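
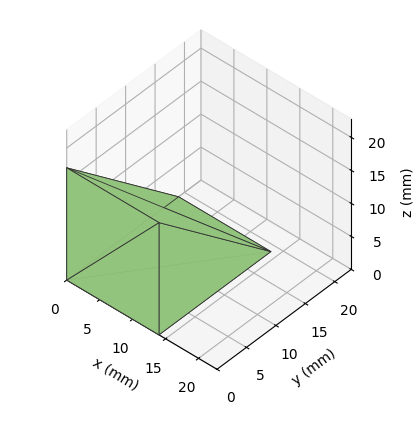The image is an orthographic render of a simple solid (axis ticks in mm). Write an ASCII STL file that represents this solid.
Reading the render: the shape is a wedge (ramp): 14 × 19 mm base, rising to 17 mm along the y=0 edge and sloping linearly to z=0 at y=19 (dimensions read to the nearest mm from the axis ticks). For the STL, each face is triangulated and given an outward normal.

solid part
  facet normal 0.0000 0.0000 -1.0000
    outer loop
      vertex 14.00 19.00 0.00
      vertex 14.00 0.00 0.00
      vertex 0.00 0.00 0.00
    endloop
  endfacet
  facet normal 0.0000 0.0000 -1.0000
    outer loop
      vertex 0.00 19.00 0.00
      vertex 14.00 19.00 0.00
      vertex 0.00 0.00 0.00
    endloop
  endfacet
  facet normal 0.0000 -1.0000 0.0000
    outer loop
      vertex 0.00 0.00 0.00
      vertex 14.00 0.00 0.00
      vertex 14.00 0.00 17.00
    endloop
  endfacet
  facet normal 0.0000 -1.0000 0.0000
    outer loop
      vertex 0.00 0.00 0.00
      vertex 14.00 0.00 17.00
      vertex 0.00 0.00 17.00
    endloop
  endfacet
  facet normal 0.0000 0.6668 0.7452
    outer loop
      vertex 0.00 0.00 17.00
      vertex 14.00 0.00 17.00
      vertex 14.00 19.00 0.00
    endloop
  endfacet
  facet normal 0.0000 0.6668 0.7452
    outer loop
      vertex 0.00 0.00 17.00
      vertex 14.00 19.00 0.00
      vertex 0.00 19.00 0.00
    endloop
  endfacet
  facet normal -1.0000 0.0000 0.0000
    outer loop
      vertex 0.00 0.00 17.00
      vertex 0.00 19.00 0.00
      vertex 0.00 0.00 0.00
    endloop
  endfacet
  facet normal 1.0000 0.0000 0.0000
    outer loop
      vertex 14.00 0.00 0.00
      vertex 14.00 19.00 0.00
      vertex 14.00 0.00 17.00
    endloop
  endfacet
endsolid part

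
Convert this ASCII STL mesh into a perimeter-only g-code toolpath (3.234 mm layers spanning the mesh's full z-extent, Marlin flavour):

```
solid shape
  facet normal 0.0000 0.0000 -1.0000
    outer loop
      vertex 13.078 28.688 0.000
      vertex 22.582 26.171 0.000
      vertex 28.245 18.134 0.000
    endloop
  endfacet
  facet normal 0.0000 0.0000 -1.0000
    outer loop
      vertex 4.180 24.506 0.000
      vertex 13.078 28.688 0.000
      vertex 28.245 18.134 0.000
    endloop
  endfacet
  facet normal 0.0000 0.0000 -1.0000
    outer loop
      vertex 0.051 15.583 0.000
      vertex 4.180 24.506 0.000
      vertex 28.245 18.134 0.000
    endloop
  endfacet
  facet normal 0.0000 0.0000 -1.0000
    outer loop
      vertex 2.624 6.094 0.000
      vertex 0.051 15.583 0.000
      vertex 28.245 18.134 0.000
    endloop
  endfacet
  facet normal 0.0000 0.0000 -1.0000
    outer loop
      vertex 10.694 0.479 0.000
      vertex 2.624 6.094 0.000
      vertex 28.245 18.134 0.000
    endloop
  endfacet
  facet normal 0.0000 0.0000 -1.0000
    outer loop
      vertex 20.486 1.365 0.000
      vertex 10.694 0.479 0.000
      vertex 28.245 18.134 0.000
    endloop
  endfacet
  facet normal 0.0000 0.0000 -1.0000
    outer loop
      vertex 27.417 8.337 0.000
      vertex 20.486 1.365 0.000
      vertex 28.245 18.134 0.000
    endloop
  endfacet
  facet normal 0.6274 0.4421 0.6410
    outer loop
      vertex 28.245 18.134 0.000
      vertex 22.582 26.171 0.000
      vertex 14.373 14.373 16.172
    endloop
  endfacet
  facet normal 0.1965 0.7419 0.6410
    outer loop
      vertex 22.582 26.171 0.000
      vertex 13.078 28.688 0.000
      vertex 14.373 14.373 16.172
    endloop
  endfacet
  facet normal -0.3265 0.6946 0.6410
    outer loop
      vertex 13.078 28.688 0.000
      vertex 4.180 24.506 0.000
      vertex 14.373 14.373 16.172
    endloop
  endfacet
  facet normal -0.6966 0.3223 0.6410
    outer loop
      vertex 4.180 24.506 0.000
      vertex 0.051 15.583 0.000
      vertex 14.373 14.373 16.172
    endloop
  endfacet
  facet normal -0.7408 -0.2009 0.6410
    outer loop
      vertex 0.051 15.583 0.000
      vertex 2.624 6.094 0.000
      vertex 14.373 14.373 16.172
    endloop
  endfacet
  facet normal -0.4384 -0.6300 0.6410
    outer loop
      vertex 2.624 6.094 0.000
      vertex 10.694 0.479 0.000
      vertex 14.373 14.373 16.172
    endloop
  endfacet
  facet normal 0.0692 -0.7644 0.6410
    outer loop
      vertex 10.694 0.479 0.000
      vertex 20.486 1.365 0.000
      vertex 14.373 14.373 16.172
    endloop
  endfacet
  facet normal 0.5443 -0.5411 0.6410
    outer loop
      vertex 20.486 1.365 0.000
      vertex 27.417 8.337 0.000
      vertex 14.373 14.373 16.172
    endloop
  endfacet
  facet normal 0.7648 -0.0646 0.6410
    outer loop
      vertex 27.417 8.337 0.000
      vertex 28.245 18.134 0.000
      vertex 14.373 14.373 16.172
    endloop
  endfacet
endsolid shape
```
; perimeter-only toolpath
G21 ; units = mm
G90 ; absolute positioning
G28 ; home
; layer 1
G0 Z3.234
G0 X25.471 Y17.382
G1 X20.940 Y23.811
G1 X13.337 Y25.825
G1 X6.219 Y22.479
G1 X2.915 Y15.341
G1 X4.974 Y7.750
G1 X11.430 Y3.258
G1 X19.263 Y3.967
G1 X24.808 Y9.544
G1 X25.471 Y17.382
; layer 2
G0 Z6.469
G0 X22.696 Y16.630
G1 X19.298 Y21.452
G1 X13.596 Y22.962
G1 X8.257 Y20.453
G1 X5.780 Y15.099
G1 X7.324 Y9.406
G1 X12.166 Y6.037
G1 X18.041 Y6.568
G1 X22.199 Y10.751
G1 X22.696 Y16.630
; layer 3
G0 Z9.703
G0 X19.922 Y15.877
G1 X17.657 Y19.092
G1 X13.855 Y20.099
G1 X10.296 Y18.426
G1 X8.644 Y14.857
G1 X9.673 Y11.061
G1 X12.901 Y8.815
G1 X16.818 Y9.170
G1 X19.591 Y11.959
G1 X19.922 Y15.877
; layer 4
G0 Z12.938
G0 X17.147 Y15.125
G1 X16.015 Y16.733
G1 X14.114 Y17.236
G1 X12.334 Y16.400
G1 X11.509 Y14.615
G1 X12.023 Y12.717
G1 X13.637 Y11.594
G1 X15.596 Y11.771
G1 X16.982 Y13.166
G1 X17.147 Y15.125
M2 ; end

The solid is a regular 9-sided pyramid, base circumscribed radius ≈ 14.4 mm, apex at z ≈ 16.2 mm. Slicing at Δz = 3.234 mm — 5 equal slices spanning the solid's height, so layer i sits at z = i·h/5 — gives 4 non-empty perimeters. Each is a 9-segment closed polygon; G0 lifts to the layer z and rapids to the start vertex, then G1 traces the edges. The cross-section shrinks linearly with z (the slice at the apex is degenerate and omitted).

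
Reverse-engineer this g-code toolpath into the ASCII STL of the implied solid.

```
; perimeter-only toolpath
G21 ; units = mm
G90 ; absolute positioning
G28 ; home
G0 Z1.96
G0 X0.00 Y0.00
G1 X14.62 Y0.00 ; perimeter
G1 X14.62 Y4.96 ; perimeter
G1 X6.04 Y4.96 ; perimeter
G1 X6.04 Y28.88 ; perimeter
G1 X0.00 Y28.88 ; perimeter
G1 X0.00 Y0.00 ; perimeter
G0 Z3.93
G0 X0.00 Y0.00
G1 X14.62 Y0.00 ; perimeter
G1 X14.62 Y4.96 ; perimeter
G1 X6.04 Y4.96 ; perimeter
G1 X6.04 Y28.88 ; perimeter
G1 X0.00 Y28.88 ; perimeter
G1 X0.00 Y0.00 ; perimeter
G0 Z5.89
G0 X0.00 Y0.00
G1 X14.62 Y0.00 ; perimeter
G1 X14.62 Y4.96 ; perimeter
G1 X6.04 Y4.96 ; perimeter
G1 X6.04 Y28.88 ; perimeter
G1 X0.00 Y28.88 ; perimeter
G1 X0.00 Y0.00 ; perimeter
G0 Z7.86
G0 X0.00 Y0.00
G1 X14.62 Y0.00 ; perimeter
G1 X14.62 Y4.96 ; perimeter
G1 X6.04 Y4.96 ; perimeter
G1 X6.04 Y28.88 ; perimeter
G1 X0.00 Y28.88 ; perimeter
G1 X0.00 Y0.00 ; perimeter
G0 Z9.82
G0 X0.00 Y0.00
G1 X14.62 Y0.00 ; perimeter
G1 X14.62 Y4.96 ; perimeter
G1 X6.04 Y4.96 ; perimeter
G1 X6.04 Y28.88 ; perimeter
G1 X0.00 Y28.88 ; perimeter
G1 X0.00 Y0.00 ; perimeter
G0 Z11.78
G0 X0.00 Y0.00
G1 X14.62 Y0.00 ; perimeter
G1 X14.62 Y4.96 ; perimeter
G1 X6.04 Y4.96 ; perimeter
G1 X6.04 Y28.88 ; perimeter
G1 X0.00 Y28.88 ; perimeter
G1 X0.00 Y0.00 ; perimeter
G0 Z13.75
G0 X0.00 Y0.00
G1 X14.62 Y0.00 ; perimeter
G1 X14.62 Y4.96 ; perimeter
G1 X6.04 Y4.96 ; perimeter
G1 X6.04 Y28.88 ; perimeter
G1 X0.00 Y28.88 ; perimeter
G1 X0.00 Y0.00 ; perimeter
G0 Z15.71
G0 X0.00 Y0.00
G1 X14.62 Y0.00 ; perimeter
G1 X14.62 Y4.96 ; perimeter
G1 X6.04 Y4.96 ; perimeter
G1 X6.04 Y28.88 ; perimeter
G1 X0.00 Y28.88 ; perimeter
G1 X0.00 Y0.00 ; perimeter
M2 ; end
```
solid part
  facet normal 0.0000 0.0000 -1.0000
    outer loop
      vertex 14.62 4.96 0.00
      vertex 14.62 0.00 0.00
      vertex 0.00 0.00 0.00
    endloop
  endfacet
  facet normal 0.0000 0.0000 -1.0000
    outer loop
      vertex 6.04 4.96 0.00
      vertex 14.62 4.96 0.00
      vertex 0.00 0.00 0.00
    endloop
  endfacet
  facet normal 0.0000 0.0000 -1.0000
    outer loop
      vertex 6.04 28.88 0.00
      vertex 6.04 4.96 0.00
      vertex 0.00 0.00 0.00
    endloop
  endfacet
  facet normal 0.0000 0.0000 -1.0000
    outer loop
      vertex 0.00 28.88 0.00
      vertex 6.04 28.88 0.00
      vertex 0.00 0.00 0.00
    endloop
  endfacet
  facet normal 0.0000 0.0000 1.0000
    outer loop
      vertex 0.00 0.00 15.71
      vertex 14.62 0.00 15.71
      vertex 14.62 4.96 15.71
    endloop
  endfacet
  facet normal 0.0000 0.0000 1.0000
    outer loop
      vertex 0.00 0.00 15.71
      vertex 14.62 4.96 15.71
      vertex 6.04 4.96 15.71
    endloop
  endfacet
  facet normal 0.0000 0.0000 1.0000
    outer loop
      vertex 0.00 0.00 15.71
      vertex 6.04 4.96 15.71
      vertex 6.04 28.88 15.71
    endloop
  endfacet
  facet normal 0.0000 0.0000 1.0000
    outer loop
      vertex 0.00 0.00 15.71
      vertex 6.04 28.88 15.71
      vertex 0.00 28.88 15.71
    endloop
  endfacet
  facet normal 0.0000 -1.0000 0.0000
    outer loop
      vertex 0.00 0.00 0.00
      vertex 14.62 0.00 0.00
      vertex 14.62 0.00 15.71
    endloop
  endfacet
  facet normal 0.0000 -1.0000 0.0000
    outer loop
      vertex 0.00 0.00 0.00
      vertex 14.62 0.00 15.71
      vertex 0.00 0.00 15.71
    endloop
  endfacet
  facet normal 1.0000 0.0000 0.0000
    outer loop
      vertex 14.62 0.00 0.00
      vertex 14.62 4.96 0.00
      vertex 14.62 4.96 15.71
    endloop
  endfacet
  facet normal 1.0000 0.0000 0.0000
    outer loop
      vertex 14.62 0.00 0.00
      vertex 14.62 4.96 15.71
      vertex 14.62 0.00 15.71
    endloop
  endfacet
  facet normal 0.0000 1.0000 0.0000
    outer loop
      vertex 14.62 4.96 0.00
      vertex 6.04 4.96 0.00
      vertex 6.04 4.96 15.71
    endloop
  endfacet
  facet normal 0.0000 1.0000 0.0000
    outer loop
      vertex 14.62 4.96 0.00
      vertex 6.04 4.96 15.71
      vertex 14.62 4.96 15.71
    endloop
  endfacet
  facet normal 1.0000 0.0000 0.0000
    outer loop
      vertex 6.04 4.96 0.00
      vertex 6.04 28.88 0.00
      vertex 6.04 28.88 15.71
    endloop
  endfacet
  facet normal 1.0000 0.0000 0.0000
    outer loop
      vertex 6.04 4.96 0.00
      vertex 6.04 28.88 15.71
      vertex 6.04 4.96 15.71
    endloop
  endfacet
  facet normal 0.0000 1.0000 0.0000
    outer loop
      vertex 6.04 28.88 0.00
      vertex 0.00 28.88 0.00
      vertex 0.00 28.88 15.71
    endloop
  endfacet
  facet normal 0.0000 1.0000 0.0000
    outer loop
      vertex 6.04 28.88 0.00
      vertex 0.00 28.88 15.71
      vertex 6.04 28.88 15.71
    endloop
  endfacet
  facet normal -1.0000 0.0000 0.0000
    outer loop
      vertex 0.00 28.88 0.00
      vertex 0.00 0.00 0.00
      vertex 0.00 0.00 15.71
    endloop
  endfacet
  facet normal -1.0000 0.0000 0.0000
    outer loop
      vertex 0.00 28.88 0.00
      vertex 0.00 0.00 15.71
      vertex 0.00 28.88 15.71
    endloop
  endfacet
endsolid part

The G0 Z moves step by Δz≈1.96 mm. Every layer's G1 loop is the same polygon, so the solid is a straight extrusion of it from z=0 to z≈15.7. Closing with flat bottom and top caps and triangulating gives 20 facets — an L-shaped prism: outer 14.6 × 28.9 mm, arm thicknesses ≈ 4.96 mm (horizontal) and 6.04 mm (vertical), extruded 15.7 mm in z.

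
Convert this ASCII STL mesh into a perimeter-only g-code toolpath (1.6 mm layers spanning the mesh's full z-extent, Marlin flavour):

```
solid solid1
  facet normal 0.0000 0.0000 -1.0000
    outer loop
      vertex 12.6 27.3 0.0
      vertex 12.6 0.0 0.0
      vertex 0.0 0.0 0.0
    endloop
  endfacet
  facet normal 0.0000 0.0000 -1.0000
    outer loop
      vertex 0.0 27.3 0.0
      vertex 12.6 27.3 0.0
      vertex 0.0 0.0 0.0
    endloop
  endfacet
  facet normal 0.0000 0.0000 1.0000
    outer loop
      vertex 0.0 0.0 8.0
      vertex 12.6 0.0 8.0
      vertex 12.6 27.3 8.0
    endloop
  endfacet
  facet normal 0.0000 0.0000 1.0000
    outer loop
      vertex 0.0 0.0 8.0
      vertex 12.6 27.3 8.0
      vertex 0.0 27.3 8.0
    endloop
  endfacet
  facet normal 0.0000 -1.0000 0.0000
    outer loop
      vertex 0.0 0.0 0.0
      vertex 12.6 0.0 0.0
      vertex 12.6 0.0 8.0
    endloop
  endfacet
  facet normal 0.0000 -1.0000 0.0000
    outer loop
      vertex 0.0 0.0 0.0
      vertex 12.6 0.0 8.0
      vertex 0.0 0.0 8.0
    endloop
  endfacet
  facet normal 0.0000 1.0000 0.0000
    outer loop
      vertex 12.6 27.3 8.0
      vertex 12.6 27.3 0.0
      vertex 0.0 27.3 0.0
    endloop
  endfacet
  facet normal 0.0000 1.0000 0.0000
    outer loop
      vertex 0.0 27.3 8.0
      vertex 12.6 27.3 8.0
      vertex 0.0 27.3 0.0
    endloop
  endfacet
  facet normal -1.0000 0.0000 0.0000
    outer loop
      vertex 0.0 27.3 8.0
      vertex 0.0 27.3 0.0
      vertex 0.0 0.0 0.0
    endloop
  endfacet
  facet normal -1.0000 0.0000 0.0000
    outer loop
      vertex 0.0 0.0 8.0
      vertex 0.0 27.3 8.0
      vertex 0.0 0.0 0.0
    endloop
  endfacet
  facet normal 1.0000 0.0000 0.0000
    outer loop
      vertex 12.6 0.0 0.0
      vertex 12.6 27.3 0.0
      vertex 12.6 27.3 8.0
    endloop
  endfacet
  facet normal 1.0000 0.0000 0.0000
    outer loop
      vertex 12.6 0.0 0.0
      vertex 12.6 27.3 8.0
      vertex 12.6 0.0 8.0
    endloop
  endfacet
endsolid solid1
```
; perimeter-only toolpath
G21 ; units = mm
G90 ; absolute positioning
G28 ; home
; layer 1
G0 Z1.6
G0 X0.0 Y0.0
G1 X12.6 Y0.0
G1 X12.6 Y27.3
G1 X0.0 Y27.3
G1 X0.0 Y0.0
; layer 2
G0 Z3.2
G0 X0.0 Y0.0
G1 X12.6 Y0.0
G1 X12.6 Y27.3
G1 X0.0 Y27.3
G1 X0.0 Y0.0
; layer 3
G0 Z4.8
G0 X0.0 Y0.0
G1 X12.6 Y0.0
G1 X12.6 Y27.3
G1 X0.0 Y27.3
G1 X0.0 Y0.0
; layer 4
G0 Z6.4
G0 X0.0 Y0.0
G1 X12.6 Y0.0
G1 X12.6 Y27.3
G1 X0.0 Y27.3
G1 X0.0 Y0.0
; layer 5
G0 Z8.0
G0 X0.0 Y0.0
G1 X12.6 Y0.0
G1 X12.6 Y27.3
G1 X0.0 Y27.3
G1 X0.0 Y0.0
M2 ; end

The solid is a rectangular box, roughly 12.6 × 27.3 mm footprint and 8 mm tall. Slicing at Δz = 1.6 mm — 5 equal slices spanning the solid's height, so layer i sits at z = i·h/5 — gives 5 non-empty perimeters. Each is a 4-segment closed polygon; G0 lifts to the layer z and rapids to the start vertex, then G1 traces the edges.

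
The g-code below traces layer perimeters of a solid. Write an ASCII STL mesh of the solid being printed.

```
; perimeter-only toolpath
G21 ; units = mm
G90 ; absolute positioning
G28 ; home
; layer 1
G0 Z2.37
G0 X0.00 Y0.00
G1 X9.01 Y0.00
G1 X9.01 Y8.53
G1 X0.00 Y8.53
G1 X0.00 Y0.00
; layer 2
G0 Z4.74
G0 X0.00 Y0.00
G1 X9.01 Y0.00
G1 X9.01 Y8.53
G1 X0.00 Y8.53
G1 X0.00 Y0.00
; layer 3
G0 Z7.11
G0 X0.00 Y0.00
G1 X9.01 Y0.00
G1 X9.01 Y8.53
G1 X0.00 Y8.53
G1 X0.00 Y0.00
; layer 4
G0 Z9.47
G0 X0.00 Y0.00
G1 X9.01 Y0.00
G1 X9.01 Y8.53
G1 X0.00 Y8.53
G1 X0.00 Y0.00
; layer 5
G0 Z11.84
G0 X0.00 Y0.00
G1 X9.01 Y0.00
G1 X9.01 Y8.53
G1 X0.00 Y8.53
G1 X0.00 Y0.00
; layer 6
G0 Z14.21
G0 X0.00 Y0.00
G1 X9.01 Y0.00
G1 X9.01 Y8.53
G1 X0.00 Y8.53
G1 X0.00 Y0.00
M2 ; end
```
solid part
  facet normal 0.0000 0.0000 -1.0000
    outer loop
      vertex 9.01 8.53 0.00
      vertex 9.01 0.00 0.00
      vertex 0.00 0.00 0.00
    endloop
  endfacet
  facet normal 0.0000 0.0000 -1.0000
    outer loop
      vertex 0.00 8.53 0.00
      vertex 9.01 8.53 0.00
      vertex 0.00 0.00 0.00
    endloop
  endfacet
  facet normal 0.0000 0.0000 1.0000
    outer loop
      vertex 0.00 0.00 14.21
      vertex 9.01 0.00 14.21
      vertex 9.01 8.53 14.21
    endloop
  endfacet
  facet normal 0.0000 0.0000 1.0000
    outer loop
      vertex 0.00 0.00 14.21
      vertex 9.01 8.53 14.21
      vertex 0.00 8.53 14.21
    endloop
  endfacet
  facet normal 0.0000 -1.0000 0.0000
    outer loop
      vertex 0.00 0.00 0.00
      vertex 9.01 0.00 0.00
      vertex 9.01 0.00 14.21
    endloop
  endfacet
  facet normal 0.0000 -1.0000 0.0000
    outer loop
      vertex 0.00 0.00 0.00
      vertex 9.01 0.00 14.21
      vertex 0.00 0.00 14.21
    endloop
  endfacet
  facet normal 0.0000 1.0000 0.0000
    outer loop
      vertex 9.01 8.53 14.21
      vertex 9.01 8.53 0.00
      vertex 0.00 8.53 0.00
    endloop
  endfacet
  facet normal 0.0000 1.0000 0.0000
    outer loop
      vertex 0.00 8.53 14.21
      vertex 9.01 8.53 14.21
      vertex 0.00 8.53 0.00
    endloop
  endfacet
  facet normal -1.0000 0.0000 0.0000
    outer loop
      vertex 0.00 8.53 14.21
      vertex 0.00 8.53 0.00
      vertex 0.00 0.00 0.00
    endloop
  endfacet
  facet normal -1.0000 0.0000 0.0000
    outer loop
      vertex 0.00 0.00 14.21
      vertex 0.00 8.53 14.21
      vertex 0.00 0.00 0.00
    endloop
  endfacet
  facet normal 1.0000 0.0000 0.0000
    outer loop
      vertex 9.01 0.00 0.00
      vertex 9.01 8.53 0.00
      vertex 9.01 8.53 14.21
    endloop
  endfacet
  facet normal 1.0000 0.0000 0.0000
    outer loop
      vertex 9.01 0.00 0.00
      vertex 9.01 8.53 14.21
      vertex 9.01 0.00 14.21
    endloop
  endfacet
endsolid part

The G0 Z moves step by Δz≈2.37 mm. Every layer's G1 loop is the same polygon, so the solid is a straight extrusion of it from z=0 to z≈14.2. Closing with flat bottom and top caps and triangulating gives 12 facets — a rectangular box, roughly 9.01 × 8.53 mm footprint and 14.2 mm tall.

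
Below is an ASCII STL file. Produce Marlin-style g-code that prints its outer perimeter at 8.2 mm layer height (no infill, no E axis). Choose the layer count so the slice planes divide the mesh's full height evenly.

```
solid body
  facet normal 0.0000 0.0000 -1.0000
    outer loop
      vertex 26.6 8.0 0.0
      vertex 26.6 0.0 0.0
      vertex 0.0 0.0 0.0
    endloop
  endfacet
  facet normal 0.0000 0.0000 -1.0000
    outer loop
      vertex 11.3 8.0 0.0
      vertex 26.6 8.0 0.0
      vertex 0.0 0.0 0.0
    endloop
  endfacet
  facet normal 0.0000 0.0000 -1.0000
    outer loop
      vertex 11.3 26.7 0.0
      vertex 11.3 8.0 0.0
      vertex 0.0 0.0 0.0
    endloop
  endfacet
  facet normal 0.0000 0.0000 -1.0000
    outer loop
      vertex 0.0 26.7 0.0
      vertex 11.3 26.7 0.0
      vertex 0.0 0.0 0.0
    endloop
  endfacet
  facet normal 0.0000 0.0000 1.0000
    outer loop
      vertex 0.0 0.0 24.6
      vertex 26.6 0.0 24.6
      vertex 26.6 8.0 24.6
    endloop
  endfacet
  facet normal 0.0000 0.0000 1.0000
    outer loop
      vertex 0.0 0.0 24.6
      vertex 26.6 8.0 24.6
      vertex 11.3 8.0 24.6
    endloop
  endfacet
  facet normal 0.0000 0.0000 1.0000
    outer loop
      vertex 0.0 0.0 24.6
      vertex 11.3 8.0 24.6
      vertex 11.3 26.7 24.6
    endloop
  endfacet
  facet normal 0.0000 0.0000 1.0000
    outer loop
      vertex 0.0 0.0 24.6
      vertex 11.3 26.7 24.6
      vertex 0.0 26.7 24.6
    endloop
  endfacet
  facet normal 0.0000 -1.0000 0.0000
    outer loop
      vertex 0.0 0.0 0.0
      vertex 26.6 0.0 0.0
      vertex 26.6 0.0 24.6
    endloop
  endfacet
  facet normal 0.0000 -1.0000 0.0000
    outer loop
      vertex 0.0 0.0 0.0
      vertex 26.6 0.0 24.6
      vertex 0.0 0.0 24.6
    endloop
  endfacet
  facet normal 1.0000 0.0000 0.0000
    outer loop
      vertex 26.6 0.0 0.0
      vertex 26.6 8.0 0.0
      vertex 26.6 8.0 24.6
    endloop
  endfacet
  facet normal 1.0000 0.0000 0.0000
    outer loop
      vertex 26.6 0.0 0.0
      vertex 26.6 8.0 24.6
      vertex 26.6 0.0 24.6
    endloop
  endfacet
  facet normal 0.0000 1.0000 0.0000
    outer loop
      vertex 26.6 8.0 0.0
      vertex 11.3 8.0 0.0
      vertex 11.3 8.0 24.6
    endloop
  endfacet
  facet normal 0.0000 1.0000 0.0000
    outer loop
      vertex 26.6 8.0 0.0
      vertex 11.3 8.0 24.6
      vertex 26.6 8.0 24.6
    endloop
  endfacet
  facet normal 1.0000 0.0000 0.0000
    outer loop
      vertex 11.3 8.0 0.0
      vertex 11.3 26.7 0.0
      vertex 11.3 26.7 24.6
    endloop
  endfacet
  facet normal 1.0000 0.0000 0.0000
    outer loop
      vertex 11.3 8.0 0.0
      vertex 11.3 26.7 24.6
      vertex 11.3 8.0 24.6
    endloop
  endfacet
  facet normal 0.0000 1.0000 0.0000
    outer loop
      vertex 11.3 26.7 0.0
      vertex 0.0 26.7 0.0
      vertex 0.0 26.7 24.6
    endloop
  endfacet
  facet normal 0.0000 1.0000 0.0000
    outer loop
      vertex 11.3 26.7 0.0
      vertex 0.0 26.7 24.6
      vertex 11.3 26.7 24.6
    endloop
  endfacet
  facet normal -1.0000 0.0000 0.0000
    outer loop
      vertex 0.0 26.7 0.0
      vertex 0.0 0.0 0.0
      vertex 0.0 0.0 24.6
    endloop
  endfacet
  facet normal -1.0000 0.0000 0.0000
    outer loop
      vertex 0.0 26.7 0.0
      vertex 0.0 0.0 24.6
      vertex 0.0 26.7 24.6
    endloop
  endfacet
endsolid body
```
; perimeter-only toolpath
G21 ; units = mm
G90 ; absolute positioning
G28 ; home
; layer 1
G0 Z8.2
G0 X0.0 Y0.0
G1 X26.6 Y0.0
G1 X26.6 Y8.0
G1 X11.3 Y8.0
G1 X11.3 Y26.7
G1 X0.0 Y26.7
G1 X0.0 Y0.0
; layer 2
G0 Z16.4
G0 X0.0 Y0.0
G1 X26.6 Y0.0
G1 X26.6 Y8.0
G1 X11.3 Y8.0
G1 X11.3 Y26.7
G1 X0.0 Y26.7
G1 X0.0 Y0.0
; layer 3
G0 Z24.6
G0 X0.0 Y0.0
G1 X26.6 Y0.0
G1 X26.6 Y8.0
G1 X11.3 Y8.0
G1 X11.3 Y26.7
G1 X0.0 Y26.7
G1 X0.0 Y0.0
M2 ; end

The solid is an L-shaped prism: outer 26.6 × 26.7 mm, arm thicknesses ≈ 8 mm (horizontal) and 11.3 mm (vertical), extruded 24.6 mm in z. Slicing at Δz = 8.2 mm — 3 equal slices spanning the solid's height, so layer i sits at z = i·h/3 — gives 3 non-empty perimeters. Each is a 6-segment closed polygon; G0 lifts to the layer z and rapids to the start vertex, then G1 traces the edges.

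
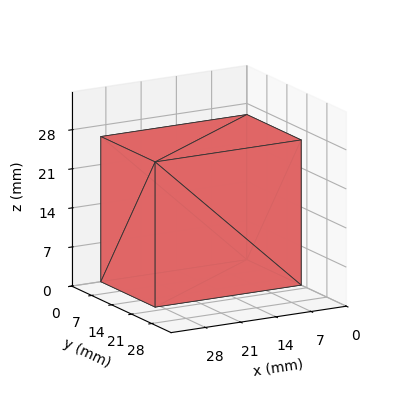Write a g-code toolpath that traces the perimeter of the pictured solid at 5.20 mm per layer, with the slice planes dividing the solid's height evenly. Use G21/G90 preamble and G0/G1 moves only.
Reading the render: the shape is a rectangular box, roughly 29 × 19 mm footprint and 26 mm tall (dimensions read to the nearest mm from the axis ticks). For the g-code, the solid's height is divided into equal slices at the stated Δz and each level perimeter traced with G1 moves after a G0 lift.

; perimeter-only toolpath
G21 ; units = mm
G90 ; absolute positioning
G28 ; home
; layer 1
G0 Z5.20
G0 X0.00 Y0.00
G1 X29.00 Y0.00
G1 X29.00 Y19.00
G1 X0.00 Y19.00
G1 X0.00 Y0.00
; layer 2
G0 Z10.40
G0 X0.00 Y0.00
G1 X29.00 Y0.00
G1 X29.00 Y19.00
G1 X0.00 Y19.00
G1 X0.00 Y0.00
; layer 3
G0 Z15.60
G0 X0.00 Y0.00
G1 X29.00 Y0.00
G1 X29.00 Y19.00
G1 X0.00 Y19.00
G1 X0.00 Y0.00
; layer 4
G0 Z20.80
G0 X0.00 Y0.00
G1 X29.00 Y0.00
G1 X29.00 Y19.00
G1 X0.00 Y19.00
G1 X0.00 Y0.00
; layer 5
G0 Z26.00
G0 X0.00 Y0.00
G1 X29.00 Y0.00
G1 X29.00 Y19.00
G1 X0.00 Y19.00
G1 X0.00 Y0.00
M2 ; end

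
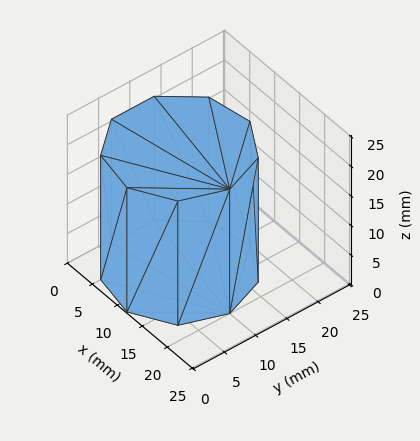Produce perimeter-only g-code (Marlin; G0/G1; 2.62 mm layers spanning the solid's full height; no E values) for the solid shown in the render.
Reading the render: the shape is a regular 9-sided prism (a cylinder approximated with 9 flat sides), circumscribed radius ≈ 10 mm, height ≈ 21 mm (dimensions read to the nearest mm from the axis ticks). For the g-code, the solid's height is divided into equal slices at the stated Δz and each level perimeter traced with G1 moves after a G0 lift.

; perimeter-only toolpath
G21 ; units = mm
G90 ; absolute positioning
G28 ; home
; layer 1
G0 Z2.62
G0 X20.00 Y10.00
G1 X17.66 Y16.43
G1 X11.74 Y19.85
G1 X5.00 Y18.66
G1 X0.60 Y13.42
G1 X0.60 Y6.58
G1 X5.00 Y1.34
G1 X11.74 Y0.15
G1 X17.66 Y3.57
G1 X20.00 Y10.00
; layer 2
G0 Z5.25
G0 X20.00 Y10.00
G1 X17.66 Y16.43
G1 X11.74 Y19.85
G1 X5.00 Y18.66
G1 X0.60 Y13.42
G1 X0.60 Y6.58
G1 X5.00 Y1.34
G1 X11.74 Y0.15
G1 X17.66 Y3.57
G1 X20.00 Y10.00
; layer 3
G0 Z7.88
G0 X20.00 Y10.00
G1 X17.66 Y16.43
G1 X11.74 Y19.85
G1 X5.00 Y18.66
G1 X0.60 Y13.42
G1 X0.60 Y6.58
G1 X5.00 Y1.34
G1 X11.74 Y0.15
G1 X17.66 Y3.57
G1 X20.00 Y10.00
; layer 4
G0 Z10.50
G0 X20.00 Y10.00
G1 X17.66 Y16.43
G1 X11.74 Y19.85
G1 X5.00 Y18.66
G1 X0.60 Y13.42
G1 X0.60 Y6.58
G1 X5.00 Y1.34
G1 X11.74 Y0.15
G1 X17.66 Y3.57
G1 X20.00 Y10.00
; layer 5
G0 Z13.12
G0 X20.00 Y10.00
G1 X17.66 Y16.43
G1 X11.74 Y19.85
G1 X5.00 Y18.66
G1 X0.60 Y13.42
G1 X0.60 Y6.58
G1 X5.00 Y1.34
G1 X11.74 Y0.15
G1 X17.66 Y3.57
G1 X20.00 Y10.00
; layer 6
G0 Z15.75
G0 X20.00 Y10.00
G1 X17.66 Y16.43
G1 X11.74 Y19.85
G1 X5.00 Y18.66
G1 X0.60 Y13.42
G1 X0.60 Y6.58
G1 X5.00 Y1.34
G1 X11.74 Y0.15
G1 X17.66 Y3.57
G1 X20.00 Y10.00
; layer 7
G0 Z18.38
G0 X20.00 Y10.00
G1 X17.66 Y16.43
G1 X11.74 Y19.85
G1 X5.00 Y18.66
G1 X0.60 Y13.42
G1 X0.60 Y6.58
G1 X5.00 Y1.34
G1 X11.74 Y0.15
G1 X17.66 Y3.57
G1 X20.00 Y10.00
; layer 8
G0 Z21.00
G0 X20.00 Y10.00
G1 X17.66 Y16.43
G1 X11.74 Y19.85
G1 X5.00 Y18.66
G1 X0.60 Y13.42
G1 X0.60 Y6.58
G1 X5.00 Y1.34
G1 X11.74 Y0.15
G1 X17.66 Y3.57
G1 X20.00 Y10.00
M2 ; end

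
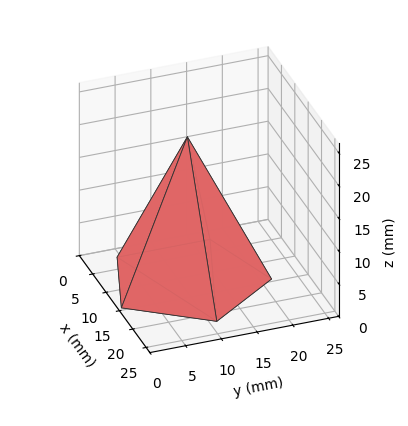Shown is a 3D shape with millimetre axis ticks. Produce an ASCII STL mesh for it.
Reading the render: the shape is a regular 5-sided pyramid, base circumscribed radius ≈ 11 mm, apex at z ≈ 22 mm (dimensions read to the nearest mm from the axis ticks). For the STL, each face is triangulated and given an outward normal.

solid part
  facet normal 0.0000 0.0000 -1.0000
    outer loop
      vertex 2.1 17.5 0.0
      vertex 14.4 21.5 0.0
      vertex 22.0 11.0 0.0
    endloop
  endfacet
  facet normal 0.0000 0.0000 -1.0000
    outer loop
      vertex 2.1 4.5 0.0
      vertex 2.1 17.5 0.0
      vertex 22.0 11.0 0.0
    endloop
  endfacet
  facet normal 0.0000 0.0000 -1.0000
    outer loop
      vertex 14.4 0.5 0.0
      vertex 2.1 4.5 0.0
      vertex 22.0 11.0 0.0
    endloop
  endfacet
  facet normal 0.7508 0.5435 0.3754
    outer loop
      vertex 22.0 11.0 0.0
      vertex 14.4 21.5 0.0
      vertex 11.0 11.0 22.0
    endloop
  endfacet
  facet normal -0.2865 0.8811 0.3762
    outer loop
      vertex 14.4 21.5 0.0
      vertex 2.1 17.5 0.0
      vertex 11.0 11.0 22.0
    endloop
  endfacet
  facet normal -0.9270 0.0000 0.3750
    outer loop
      vertex 2.1 17.5 0.0
      vertex 2.1 4.5 0.0
      vertex 11.0 11.0 22.0
    endloop
  endfacet
  facet normal -0.2865 -0.8811 0.3762
    outer loop
      vertex 2.1 4.5 0.0
      vertex 14.4 0.5 0.0
      vertex 11.0 11.0 22.0
    endloop
  endfacet
  facet normal 0.7508 -0.5435 0.3754
    outer loop
      vertex 14.4 0.5 0.0
      vertex 22.0 11.0 0.0
      vertex 11.0 11.0 22.0
    endloop
  endfacet
endsolid part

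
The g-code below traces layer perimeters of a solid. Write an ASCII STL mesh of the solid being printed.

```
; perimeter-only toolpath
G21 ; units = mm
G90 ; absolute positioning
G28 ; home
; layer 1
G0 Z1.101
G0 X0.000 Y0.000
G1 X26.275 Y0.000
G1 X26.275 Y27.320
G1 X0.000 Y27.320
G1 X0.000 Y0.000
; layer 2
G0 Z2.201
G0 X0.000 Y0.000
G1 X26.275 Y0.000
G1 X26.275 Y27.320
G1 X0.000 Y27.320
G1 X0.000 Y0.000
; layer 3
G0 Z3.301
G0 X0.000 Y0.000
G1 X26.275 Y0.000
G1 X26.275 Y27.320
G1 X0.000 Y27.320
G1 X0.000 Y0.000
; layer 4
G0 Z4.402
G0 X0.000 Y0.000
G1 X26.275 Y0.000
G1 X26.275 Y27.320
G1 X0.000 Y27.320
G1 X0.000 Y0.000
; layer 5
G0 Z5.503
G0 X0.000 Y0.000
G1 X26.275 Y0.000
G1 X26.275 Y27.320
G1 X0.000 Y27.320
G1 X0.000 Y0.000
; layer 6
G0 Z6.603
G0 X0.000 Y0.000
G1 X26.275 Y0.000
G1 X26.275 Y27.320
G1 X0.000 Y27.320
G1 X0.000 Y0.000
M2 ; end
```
solid part
  facet normal 0.0000 0.0000 -1.0000
    outer loop
      vertex 26.275 27.320 0.000
      vertex 26.275 0.000 0.000
      vertex 0.000 0.000 0.000
    endloop
  endfacet
  facet normal 0.0000 0.0000 -1.0000
    outer loop
      vertex 0.000 27.320 0.000
      vertex 26.275 27.320 0.000
      vertex 0.000 0.000 0.000
    endloop
  endfacet
  facet normal 0.0000 0.0000 1.0000
    outer loop
      vertex 0.000 0.000 6.603
      vertex 26.275 0.000 6.603
      vertex 26.275 27.320 6.603
    endloop
  endfacet
  facet normal 0.0000 0.0000 1.0000
    outer loop
      vertex 0.000 0.000 6.603
      vertex 26.275 27.320 6.603
      vertex 0.000 27.320 6.603
    endloop
  endfacet
  facet normal 0.0000 -1.0000 0.0000
    outer loop
      vertex 0.000 0.000 0.000
      vertex 26.275 0.000 0.000
      vertex 26.275 0.000 6.603
    endloop
  endfacet
  facet normal 0.0000 -1.0000 0.0000
    outer loop
      vertex 0.000 0.000 0.000
      vertex 26.275 0.000 6.603
      vertex 0.000 0.000 6.603
    endloop
  endfacet
  facet normal 0.0000 1.0000 0.0000
    outer loop
      vertex 26.275 27.320 6.603
      vertex 26.275 27.320 0.000
      vertex 0.000 27.320 0.000
    endloop
  endfacet
  facet normal 0.0000 1.0000 0.0000
    outer loop
      vertex 0.000 27.320 6.603
      vertex 26.275 27.320 6.603
      vertex 0.000 27.320 0.000
    endloop
  endfacet
  facet normal -1.0000 0.0000 0.0000
    outer loop
      vertex 0.000 27.320 6.603
      vertex 0.000 27.320 0.000
      vertex 0.000 0.000 0.000
    endloop
  endfacet
  facet normal -1.0000 0.0000 0.0000
    outer loop
      vertex 0.000 0.000 6.603
      vertex 0.000 27.320 6.603
      vertex 0.000 0.000 0.000
    endloop
  endfacet
  facet normal 1.0000 0.0000 0.0000
    outer loop
      vertex 26.275 0.000 0.000
      vertex 26.275 27.320 0.000
      vertex 26.275 27.320 6.603
    endloop
  endfacet
  facet normal 1.0000 0.0000 0.0000
    outer loop
      vertex 26.275 0.000 0.000
      vertex 26.275 27.320 6.603
      vertex 26.275 0.000 6.603
    endloop
  endfacet
endsolid part

The G0 Z moves step by Δz≈1.101 mm. Every layer's G1 loop is the same polygon, so the solid is a straight extrusion of it from z=0 to z≈6.6. Closing with flat bottom and top caps and triangulating gives 12 facets — a rectangular box, roughly 26.3 × 27.3 mm footprint and 6.6 mm tall.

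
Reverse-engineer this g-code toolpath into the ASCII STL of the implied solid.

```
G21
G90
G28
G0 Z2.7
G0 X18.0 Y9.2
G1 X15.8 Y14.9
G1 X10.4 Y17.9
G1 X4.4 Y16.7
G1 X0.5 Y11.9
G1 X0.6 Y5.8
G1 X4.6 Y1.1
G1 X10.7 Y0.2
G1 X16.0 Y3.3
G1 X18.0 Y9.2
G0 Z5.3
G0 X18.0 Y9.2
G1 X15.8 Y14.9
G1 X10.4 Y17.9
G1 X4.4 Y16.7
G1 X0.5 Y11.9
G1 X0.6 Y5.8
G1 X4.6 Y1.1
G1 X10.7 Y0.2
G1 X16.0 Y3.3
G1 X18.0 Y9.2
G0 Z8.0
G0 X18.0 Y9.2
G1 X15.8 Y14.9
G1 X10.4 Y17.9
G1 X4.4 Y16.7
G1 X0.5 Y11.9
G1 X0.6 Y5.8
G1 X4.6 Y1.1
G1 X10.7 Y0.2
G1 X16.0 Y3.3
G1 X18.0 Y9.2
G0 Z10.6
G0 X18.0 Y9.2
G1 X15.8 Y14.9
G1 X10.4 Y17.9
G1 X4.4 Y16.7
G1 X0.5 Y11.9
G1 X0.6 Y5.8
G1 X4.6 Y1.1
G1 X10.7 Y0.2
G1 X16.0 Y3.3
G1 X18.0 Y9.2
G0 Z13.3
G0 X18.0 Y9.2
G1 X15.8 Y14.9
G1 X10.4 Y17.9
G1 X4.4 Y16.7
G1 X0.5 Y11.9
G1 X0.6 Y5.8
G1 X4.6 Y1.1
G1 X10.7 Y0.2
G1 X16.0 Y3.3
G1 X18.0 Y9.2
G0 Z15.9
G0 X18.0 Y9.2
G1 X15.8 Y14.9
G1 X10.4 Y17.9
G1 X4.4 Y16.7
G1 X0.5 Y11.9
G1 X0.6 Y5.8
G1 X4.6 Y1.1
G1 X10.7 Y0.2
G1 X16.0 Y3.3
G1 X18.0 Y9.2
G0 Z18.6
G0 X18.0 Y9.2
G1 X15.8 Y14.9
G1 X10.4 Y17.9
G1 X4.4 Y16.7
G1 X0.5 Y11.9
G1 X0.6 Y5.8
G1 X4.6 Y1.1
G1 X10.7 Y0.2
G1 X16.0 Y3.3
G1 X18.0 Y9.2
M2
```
solid part
  facet normal 0.0000 0.0000 -1.0000
    outer loop
      vertex 10.4 17.9 0.0
      vertex 15.8 14.9 0.0
      vertex 18.0 9.2 0.0
    endloop
  endfacet
  facet normal 0.0000 0.0000 -1.0000
    outer loop
      vertex 4.4 16.7 0.0
      vertex 10.4 17.9 0.0
      vertex 18.0 9.2 0.0
    endloop
  endfacet
  facet normal 0.0000 0.0000 -1.0000
    outer loop
      vertex 0.5 11.9 0.0
      vertex 4.4 16.7 0.0
      vertex 18.0 9.2 0.0
    endloop
  endfacet
  facet normal 0.0000 0.0000 -1.0000
    outer loop
      vertex 0.6 5.8 0.0
      vertex 0.5 11.9 0.0
      vertex 18.0 9.2 0.0
    endloop
  endfacet
  facet normal 0.0000 0.0000 -1.0000
    outer loop
      vertex 4.6 1.1 0.0
      vertex 0.6 5.8 0.0
      vertex 18.0 9.2 0.0
    endloop
  endfacet
  facet normal 0.0000 0.0000 -1.0000
    outer loop
      vertex 10.7 0.2 0.0
      vertex 4.6 1.1 0.0
      vertex 18.0 9.2 0.0
    endloop
  endfacet
  facet normal 0.0000 0.0000 -1.0000
    outer loop
      vertex 16.0 3.3 0.0
      vertex 10.7 0.2 0.0
      vertex 18.0 9.2 0.0
    endloop
  endfacet
  facet normal 0.0000 0.0000 1.0000
    outer loop
      vertex 18.0 9.2 18.6
      vertex 15.8 14.9 18.6
      vertex 10.4 17.9 18.6
    endloop
  endfacet
  facet normal 0.0000 0.0000 1.0000
    outer loop
      vertex 18.0 9.2 18.6
      vertex 10.4 17.9 18.6
      vertex 4.4 16.7 18.6
    endloop
  endfacet
  facet normal 0.0000 0.0000 1.0000
    outer loop
      vertex 18.0 9.2 18.6
      vertex 4.4 16.7 18.6
      vertex 0.5 11.9 18.6
    endloop
  endfacet
  facet normal 0.0000 0.0000 1.0000
    outer loop
      vertex 18.0 9.2 18.6
      vertex 0.5 11.9 18.6
      vertex 0.6 5.8 18.6
    endloop
  endfacet
  facet normal 0.0000 0.0000 1.0000
    outer loop
      vertex 18.0 9.2 18.6
      vertex 0.6 5.8 18.6
      vertex 4.6 1.1 18.6
    endloop
  endfacet
  facet normal 0.0000 0.0000 1.0000
    outer loop
      vertex 18.0 9.2 18.6
      vertex 4.6 1.1 18.6
      vertex 10.7 0.2 18.6
    endloop
  endfacet
  facet normal 0.0000 0.0000 1.0000
    outer loop
      vertex 18.0 9.2 18.6
      vertex 10.7 0.2 18.6
      vertex 16.0 3.3 18.6
    endloop
  endfacet
  facet normal 0.9329 0.3601 0.0000
    outer loop
      vertex 18.0 9.2 0.0
      vertex 15.8 14.9 0.0
      vertex 15.8 14.9 18.6
    endloop
  endfacet
  facet normal 0.9329 0.3601 0.0000
    outer loop
      vertex 18.0 9.2 0.0
      vertex 15.8 14.9 18.6
      vertex 18.0 9.2 18.6
    endloop
  endfacet
  facet normal 0.4856 0.8742 0.0000
    outer loop
      vertex 15.8 14.9 0.0
      vertex 10.4 17.9 0.0
      vertex 10.4 17.9 18.6
    endloop
  endfacet
  facet normal 0.4856 0.8742 0.0000
    outer loop
      vertex 15.8 14.9 0.0
      vertex 10.4 17.9 18.6
      vertex 15.8 14.9 18.6
    endloop
  endfacet
  facet normal -0.1961 0.9806 0.0000
    outer loop
      vertex 10.4 17.9 0.0
      vertex 4.4 16.7 0.0
      vertex 4.4 16.7 18.6
    endloop
  endfacet
  facet normal -0.1961 0.9806 0.0000
    outer loop
      vertex 10.4 17.9 0.0
      vertex 4.4 16.7 18.6
      vertex 10.4 17.9 18.6
    endloop
  endfacet
  facet normal -0.7761 0.6306 0.0000
    outer loop
      vertex 4.4 16.7 0.0
      vertex 0.5 11.9 0.0
      vertex 0.5 11.9 18.6
    endloop
  endfacet
  facet normal -0.7761 0.6306 0.0000
    outer loop
      vertex 4.4 16.7 0.0
      vertex 0.5 11.9 18.6
      vertex 4.4 16.7 18.6
    endloop
  endfacet
  facet normal -0.9999 -0.0164 0.0000
    outer loop
      vertex 0.5 11.9 0.0
      vertex 0.6 5.8 0.0
      vertex 0.6 5.8 18.6
    endloop
  endfacet
  facet normal -0.9999 -0.0164 0.0000
    outer loop
      vertex 0.5 11.9 0.0
      vertex 0.6 5.8 18.6
      vertex 0.5 11.9 18.6
    endloop
  endfacet
  facet normal -0.7615 -0.6481 0.0000
    outer loop
      vertex 0.6 5.8 0.0
      vertex 4.6 1.1 0.0
      vertex 4.6 1.1 18.6
    endloop
  endfacet
  facet normal -0.7615 -0.6481 0.0000
    outer loop
      vertex 0.6 5.8 0.0
      vertex 4.6 1.1 18.6
      vertex 0.6 5.8 18.6
    endloop
  endfacet
  facet normal -0.1460 -0.9893 0.0000
    outer loop
      vertex 4.6 1.1 0.0
      vertex 10.7 0.2 0.0
      vertex 10.7 0.2 18.6
    endloop
  endfacet
  facet normal -0.1460 -0.9893 0.0000
    outer loop
      vertex 4.6 1.1 0.0
      vertex 10.7 0.2 18.6
      vertex 4.6 1.1 18.6
    endloop
  endfacet
  facet normal 0.5049 -0.8632 0.0000
    outer loop
      vertex 10.7 0.2 0.0
      vertex 16.0 3.3 0.0
      vertex 16.0 3.3 18.6
    endloop
  endfacet
  facet normal 0.5049 -0.8632 0.0000
    outer loop
      vertex 10.7 0.2 0.0
      vertex 16.0 3.3 18.6
      vertex 10.7 0.2 18.6
    endloop
  endfacet
  facet normal 0.9471 -0.3210 0.0000
    outer loop
      vertex 16.0 3.3 0.0
      vertex 18.0 9.2 0.0
      vertex 18.0 9.2 18.6
    endloop
  endfacet
  facet normal 0.9471 -0.3210 0.0000
    outer loop
      vertex 16.0 3.3 0.0
      vertex 18.0 9.2 18.6
      vertex 16.0 3.3 18.6
    endloop
  endfacet
endsolid part

The G0 Z moves step by Δz≈2.7 mm. Every layer's G1 loop is the same polygon, so the solid is a straight extrusion of it from z=0 to z≈18.6. Closing with flat bottom and top caps and triangulating gives 32 facets — a regular 9-sided prism (a cylinder approximated with 9 flat sides), circumscribed radius ≈ 9 mm, height ≈ 18.6 mm.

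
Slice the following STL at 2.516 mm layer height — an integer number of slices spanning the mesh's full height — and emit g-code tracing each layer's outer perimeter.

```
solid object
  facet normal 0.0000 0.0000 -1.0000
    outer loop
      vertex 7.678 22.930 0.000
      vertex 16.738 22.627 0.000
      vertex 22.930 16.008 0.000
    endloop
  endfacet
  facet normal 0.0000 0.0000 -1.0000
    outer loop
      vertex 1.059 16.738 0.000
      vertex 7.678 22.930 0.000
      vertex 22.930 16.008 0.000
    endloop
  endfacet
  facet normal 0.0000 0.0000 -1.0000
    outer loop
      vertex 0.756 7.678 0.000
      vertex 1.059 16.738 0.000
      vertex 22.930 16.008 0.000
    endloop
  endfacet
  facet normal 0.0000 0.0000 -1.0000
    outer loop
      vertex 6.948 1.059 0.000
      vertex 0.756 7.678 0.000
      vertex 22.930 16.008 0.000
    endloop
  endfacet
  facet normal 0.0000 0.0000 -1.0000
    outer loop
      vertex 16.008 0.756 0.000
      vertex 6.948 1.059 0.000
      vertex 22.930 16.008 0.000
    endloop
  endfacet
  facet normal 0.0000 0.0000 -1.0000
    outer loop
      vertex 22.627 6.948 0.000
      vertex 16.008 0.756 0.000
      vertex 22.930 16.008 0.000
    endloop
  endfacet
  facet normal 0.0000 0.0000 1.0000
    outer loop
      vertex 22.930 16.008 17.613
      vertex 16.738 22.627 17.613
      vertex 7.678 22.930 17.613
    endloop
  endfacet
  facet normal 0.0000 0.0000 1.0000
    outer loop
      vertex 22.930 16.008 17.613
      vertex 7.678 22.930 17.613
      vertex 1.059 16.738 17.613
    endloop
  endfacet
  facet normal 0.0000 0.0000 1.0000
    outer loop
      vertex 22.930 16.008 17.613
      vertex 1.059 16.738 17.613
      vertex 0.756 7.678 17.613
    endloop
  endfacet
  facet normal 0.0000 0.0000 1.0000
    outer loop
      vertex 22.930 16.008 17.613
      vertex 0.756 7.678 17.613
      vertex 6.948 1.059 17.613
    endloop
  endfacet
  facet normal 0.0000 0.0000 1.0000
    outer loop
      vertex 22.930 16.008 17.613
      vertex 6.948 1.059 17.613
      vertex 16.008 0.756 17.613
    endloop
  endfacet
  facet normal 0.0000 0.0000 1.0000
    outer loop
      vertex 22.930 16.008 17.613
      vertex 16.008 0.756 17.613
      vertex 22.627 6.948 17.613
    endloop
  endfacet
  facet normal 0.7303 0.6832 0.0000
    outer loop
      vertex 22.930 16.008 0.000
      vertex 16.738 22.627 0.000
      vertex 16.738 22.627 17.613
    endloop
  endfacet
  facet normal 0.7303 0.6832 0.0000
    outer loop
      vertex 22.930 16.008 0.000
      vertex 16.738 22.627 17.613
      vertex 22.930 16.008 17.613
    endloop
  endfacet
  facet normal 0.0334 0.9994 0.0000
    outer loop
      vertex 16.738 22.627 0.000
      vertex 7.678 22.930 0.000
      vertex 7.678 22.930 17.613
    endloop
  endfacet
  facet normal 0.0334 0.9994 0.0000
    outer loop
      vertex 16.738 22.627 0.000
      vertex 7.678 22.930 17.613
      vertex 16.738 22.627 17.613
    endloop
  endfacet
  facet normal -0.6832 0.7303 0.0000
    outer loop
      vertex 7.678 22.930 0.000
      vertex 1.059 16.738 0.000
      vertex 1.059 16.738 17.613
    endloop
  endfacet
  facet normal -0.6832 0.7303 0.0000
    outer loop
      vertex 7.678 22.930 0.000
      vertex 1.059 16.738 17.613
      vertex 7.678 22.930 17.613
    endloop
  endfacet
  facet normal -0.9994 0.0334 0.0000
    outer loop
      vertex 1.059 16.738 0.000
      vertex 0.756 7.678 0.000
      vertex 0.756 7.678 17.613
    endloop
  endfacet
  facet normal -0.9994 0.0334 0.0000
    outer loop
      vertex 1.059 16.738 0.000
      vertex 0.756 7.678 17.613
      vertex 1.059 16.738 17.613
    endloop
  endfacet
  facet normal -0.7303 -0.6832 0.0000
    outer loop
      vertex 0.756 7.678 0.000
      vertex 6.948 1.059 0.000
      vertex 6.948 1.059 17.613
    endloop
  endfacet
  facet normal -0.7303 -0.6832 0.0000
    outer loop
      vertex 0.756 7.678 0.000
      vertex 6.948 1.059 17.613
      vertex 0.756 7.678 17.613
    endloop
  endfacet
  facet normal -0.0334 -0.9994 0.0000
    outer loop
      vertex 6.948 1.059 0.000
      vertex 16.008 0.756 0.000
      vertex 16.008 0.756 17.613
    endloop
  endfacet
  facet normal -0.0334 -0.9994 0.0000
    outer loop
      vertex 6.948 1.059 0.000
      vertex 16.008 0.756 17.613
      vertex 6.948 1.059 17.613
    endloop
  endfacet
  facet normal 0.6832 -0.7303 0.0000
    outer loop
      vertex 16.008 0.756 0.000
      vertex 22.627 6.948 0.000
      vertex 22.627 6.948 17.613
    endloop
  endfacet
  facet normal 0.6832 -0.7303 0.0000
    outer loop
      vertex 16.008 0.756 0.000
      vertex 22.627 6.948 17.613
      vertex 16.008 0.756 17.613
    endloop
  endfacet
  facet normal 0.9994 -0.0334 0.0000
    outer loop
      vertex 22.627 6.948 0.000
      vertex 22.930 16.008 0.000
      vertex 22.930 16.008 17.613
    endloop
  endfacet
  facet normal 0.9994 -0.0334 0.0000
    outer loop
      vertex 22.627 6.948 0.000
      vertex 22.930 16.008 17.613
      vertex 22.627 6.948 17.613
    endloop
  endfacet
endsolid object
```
; perimeter-only toolpath
G21 ; units = mm
G90 ; absolute positioning
G28 ; home
; layer 1
G0 Z2.516
G0 X22.930 Y16.008
G1 X16.738 Y22.627
G1 X7.678 Y22.930
G1 X1.059 Y16.738
G1 X0.756 Y7.678
G1 X6.948 Y1.059
G1 X16.008 Y0.756
G1 X22.627 Y6.948
G1 X22.930 Y16.008
; layer 2
G0 Z5.032
G0 X22.930 Y16.008
G1 X16.738 Y22.627
G1 X7.678 Y22.930
G1 X1.059 Y16.738
G1 X0.756 Y7.678
G1 X6.948 Y1.059
G1 X16.008 Y0.756
G1 X22.627 Y6.948
G1 X22.930 Y16.008
; layer 3
G0 Z7.548
G0 X22.930 Y16.008
G1 X16.738 Y22.627
G1 X7.678 Y22.930
G1 X1.059 Y16.738
G1 X0.756 Y7.678
G1 X6.948 Y1.059
G1 X16.008 Y0.756
G1 X22.627 Y6.948
G1 X22.930 Y16.008
; layer 4
G0 Z10.065
G0 X22.930 Y16.008
G1 X16.738 Y22.627
G1 X7.678 Y22.930
G1 X1.059 Y16.738
G1 X0.756 Y7.678
G1 X6.948 Y1.059
G1 X16.008 Y0.756
G1 X22.627 Y6.948
G1 X22.930 Y16.008
; layer 5
G0 Z12.581
G0 X22.930 Y16.008
G1 X16.738 Y22.627
G1 X7.678 Y22.930
G1 X1.059 Y16.738
G1 X0.756 Y7.678
G1 X6.948 Y1.059
G1 X16.008 Y0.756
G1 X22.627 Y6.948
G1 X22.930 Y16.008
; layer 6
G0 Z15.097
G0 X22.930 Y16.008
G1 X16.738 Y22.627
G1 X7.678 Y22.930
G1 X1.059 Y16.738
G1 X0.756 Y7.678
G1 X6.948 Y1.059
G1 X16.008 Y0.756
G1 X22.627 Y6.948
G1 X22.930 Y16.008
; layer 7
G0 Z17.613
G0 X22.930 Y16.008
G1 X16.738 Y22.627
G1 X7.678 Y22.930
G1 X1.059 Y16.738
G1 X0.756 Y7.678
G1 X6.948 Y1.059
G1 X16.008 Y0.756
G1 X22.627 Y6.948
G1 X22.930 Y16.008
M2 ; end

The solid is a regular 8-sided prism (a cylinder approximated with 8 flat sides), circumscribed radius ≈ 11.8 mm, height ≈ 17.6 mm. Slicing at Δz = 2.516 mm — 7 equal slices spanning the solid's height, so layer i sits at z = i·h/7 — gives 7 non-empty perimeters. Each is a 8-segment closed polygon; G0 lifts to the layer z and rapids to the start vertex, then G1 traces the edges.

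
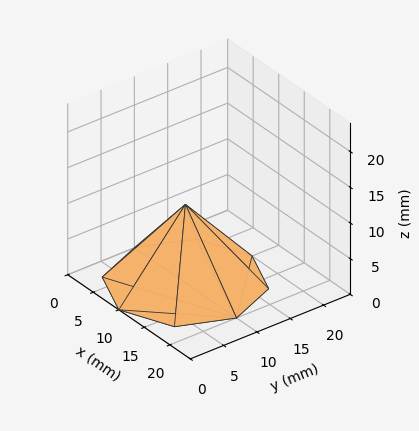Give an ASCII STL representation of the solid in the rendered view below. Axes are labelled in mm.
Reading the render: the shape is a regular 8-sided pyramid, base circumscribed radius ≈ 10 mm, apex at z ≈ 11 mm (dimensions read to the nearest mm from the axis ticks). For the STL, each face is triangulated and given an outward normal.

solid part
  facet normal 0.0000 0.0000 -1.0000
    outer loop
      vertex 10.000 20.000 0.000
      vertex 17.071 17.071 0.000
      vertex 20.000 10.000 0.000
    endloop
  endfacet
  facet normal 0.0000 0.0000 -1.0000
    outer loop
      vertex 2.929 17.071 0.000
      vertex 10.000 20.000 0.000
      vertex 20.000 10.000 0.000
    endloop
  endfacet
  facet normal 0.0000 0.0000 -1.0000
    outer loop
      vertex 0.000 10.000 0.000
      vertex 2.929 17.071 0.000
      vertex 20.000 10.000 0.000
    endloop
  endfacet
  facet normal 0.0000 0.0000 -1.0000
    outer loop
      vertex 2.929 2.929 0.000
      vertex 0.000 10.000 0.000
      vertex 20.000 10.000 0.000
    endloop
  endfacet
  facet normal 0.0000 0.0000 -1.0000
    outer loop
      vertex 10.000 0.000 0.000
      vertex 2.929 2.929 0.000
      vertex 20.000 10.000 0.000
    endloop
  endfacet
  facet normal 0.0000 0.0000 -1.0000
    outer loop
      vertex 17.071 2.929 0.000
      vertex 10.000 0.000 0.000
      vertex 20.000 10.000 0.000
    endloop
  endfacet
  facet normal 0.7075 0.2930 0.6431
    outer loop
      vertex 20.000 10.000 0.000
      vertex 17.071 17.071 0.000
      vertex 10.000 10.000 11.000
    endloop
  endfacet
  facet normal 0.2930 0.7075 0.6431
    outer loop
      vertex 17.071 17.071 0.000
      vertex 10.000 20.000 0.000
      vertex 10.000 10.000 11.000
    endloop
  endfacet
  facet normal -0.2930 0.7075 0.6431
    outer loop
      vertex 10.000 20.000 0.000
      vertex 2.929 17.071 0.000
      vertex 10.000 10.000 11.000
    endloop
  endfacet
  facet normal -0.7075 0.2930 0.6431
    outer loop
      vertex 2.929 17.071 0.000
      vertex 0.000 10.000 0.000
      vertex 10.000 10.000 11.000
    endloop
  endfacet
  facet normal -0.7075 -0.2930 0.6431
    outer loop
      vertex 0.000 10.000 0.000
      vertex 2.929 2.929 0.000
      vertex 10.000 10.000 11.000
    endloop
  endfacet
  facet normal -0.2930 -0.7075 0.6431
    outer loop
      vertex 2.929 2.929 0.000
      vertex 10.000 0.000 0.000
      vertex 10.000 10.000 11.000
    endloop
  endfacet
  facet normal 0.2930 -0.7075 0.6431
    outer loop
      vertex 10.000 0.000 0.000
      vertex 17.071 2.929 0.000
      vertex 10.000 10.000 11.000
    endloop
  endfacet
  facet normal 0.7075 -0.2930 0.6431
    outer loop
      vertex 17.071 2.929 0.000
      vertex 20.000 10.000 0.000
      vertex 10.000 10.000 11.000
    endloop
  endfacet
endsolid part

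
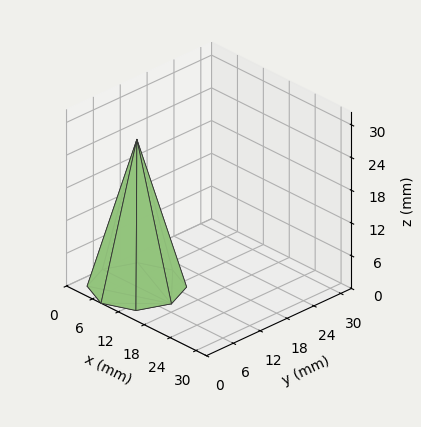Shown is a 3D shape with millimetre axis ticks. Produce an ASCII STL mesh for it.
Reading the render: the shape is a regular 8-sided pyramid, base circumscribed radius ≈ 8 mm, apex at z ≈ 27 mm (dimensions read to the nearest mm from the axis ticks). For the STL, each face is triangulated and given an outward normal.

solid part
  facet normal 0.0000 0.0000 -1.0000
    outer loop
      vertex 8.000 16.000 0.000
      vertex 13.657 13.657 0.000
      vertex 16.000 8.000 0.000
    endloop
  endfacet
  facet normal 0.0000 0.0000 -1.0000
    outer loop
      vertex 2.343 13.657 0.000
      vertex 8.000 16.000 0.000
      vertex 16.000 8.000 0.000
    endloop
  endfacet
  facet normal 0.0000 0.0000 -1.0000
    outer loop
      vertex 0.000 8.000 0.000
      vertex 2.343 13.657 0.000
      vertex 16.000 8.000 0.000
    endloop
  endfacet
  facet normal 0.0000 0.0000 -1.0000
    outer loop
      vertex 2.343 2.343 0.000
      vertex 0.000 8.000 0.000
      vertex 16.000 8.000 0.000
    endloop
  endfacet
  facet normal 0.0000 0.0000 -1.0000
    outer loop
      vertex 8.000 0.000 0.000
      vertex 2.343 2.343 0.000
      vertex 16.000 8.000 0.000
    endloop
  endfacet
  facet normal 0.0000 0.0000 -1.0000
    outer loop
      vertex 13.657 2.343 0.000
      vertex 8.000 0.000 0.000
      vertex 16.000 8.000 0.000
    endloop
  endfacet
  facet normal 0.8911 0.3691 0.2640
    outer loop
      vertex 16.000 8.000 0.000
      vertex 13.657 13.657 0.000
      vertex 8.000 8.000 27.000
    endloop
  endfacet
  facet normal 0.3691 0.8911 0.2640
    outer loop
      vertex 13.657 13.657 0.000
      vertex 8.000 16.000 0.000
      vertex 8.000 8.000 27.000
    endloop
  endfacet
  facet normal -0.3691 0.8911 0.2640
    outer loop
      vertex 8.000 16.000 0.000
      vertex 2.343 13.657 0.000
      vertex 8.000 8.000 27.000
    endloop
  endfacet
  facet normal -0.8911 0.3691 0.2640
    outer loop
      vertex 2.343 13.657 0.000
      vertex 0.000 8.000 0.000
      vertex 8.000 8.000 27.000
    endloop
  endfacet
  facet normal -0.8911 -0.3691 0.2640
    outer loop
      vertex 0.000 8.000 0.000
      vertex 2.343 2.343 0.000
      vertex 8.000 8.000 27.000
    endloop
  endfacet
  facet normal -0.3691 -0.8911 0.2640
    outer loop
      vertex 2.343 2.343 0.000
      vertex 8.000 0.000 0.000
      vertex 8.000 8.000 27.000
    endloop
  endfacet
  facet normal 0.3691 -0.8911 0.2640
    outer loop
      vertex 8.000 0.000 0.000
      vertex 13.657 2.343 0.000
      vertex 8.000 8.000 27.000
    endloop
  endfacet
  facet normal 0.8911 -0.3691 0.2640
    outer loop
      vertex 13.657 2.343 0.000
      vertex 16.000 8.000 0.000
      vertex 8.000 8.000 27.000
    endloop
  endfacet
endsolid part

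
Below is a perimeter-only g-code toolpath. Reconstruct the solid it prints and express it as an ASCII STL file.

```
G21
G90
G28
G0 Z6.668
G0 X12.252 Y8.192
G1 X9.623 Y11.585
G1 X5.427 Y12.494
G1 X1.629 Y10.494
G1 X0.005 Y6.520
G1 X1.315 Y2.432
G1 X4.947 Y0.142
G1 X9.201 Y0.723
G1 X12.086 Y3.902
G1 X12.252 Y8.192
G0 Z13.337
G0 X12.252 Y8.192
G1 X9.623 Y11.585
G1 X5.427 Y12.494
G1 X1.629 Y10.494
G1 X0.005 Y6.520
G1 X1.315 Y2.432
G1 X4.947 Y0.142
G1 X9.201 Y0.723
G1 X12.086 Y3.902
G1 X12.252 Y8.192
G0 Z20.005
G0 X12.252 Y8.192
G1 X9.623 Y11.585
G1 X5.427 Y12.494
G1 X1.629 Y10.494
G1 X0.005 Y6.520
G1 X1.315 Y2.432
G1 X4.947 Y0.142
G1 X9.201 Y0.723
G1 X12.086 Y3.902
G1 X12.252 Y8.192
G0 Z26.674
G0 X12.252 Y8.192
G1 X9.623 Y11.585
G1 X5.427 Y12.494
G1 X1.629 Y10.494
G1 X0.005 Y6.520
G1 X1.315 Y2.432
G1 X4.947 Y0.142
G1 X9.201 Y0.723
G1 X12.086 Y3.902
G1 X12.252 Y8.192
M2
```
solid part
  facet normal 0.0000 0.0000 -1.0000
    outer loop
      vertex 5.427 12.494 0.000
      vertex 9.623 11.585 0.000
      vertex 12.252 8.192 0.000
    endloop
  endfacet
  facet normal 0.0000 0.0000 -1.0000
    outer loop
      vertex 1.629 10.494 0.000
      vertex 5.427 12.494 0.000
      vertex 12.252 8.192 0.000
    endloop
  endfacet
  facet normal 0.0000 0.0000 -1.0000
    outer loop
      vertex 0.005 6.520 0.000
      vertex 1.629 10.494 0.000
      vertex 12.252 8.192 0.000
    endloop
  endfacet
  facet normal 0.0000 0.0000 -1.0000
    outer loop
      vertex 1.315 2.432 0.000
      vertex 0.005 6.520 0.000
      vertex 12.252 8.192 0.000
    endloop
  endfacet
  facet normal 0.0000 0.0000 -1.0000
    outer loop
      vertex 4.947 0.142 0.000
      vertex 1.315 2.432 0.000
      vertex 12.252 8.192 0.000
    endloop
  endfacet
  facet normal 0.0000 0.0000 -1.0000
    outer loop
      vertex 9.201 0.723 0.000
      vertex 4.947 0.142 0.000
      vertex 12.252 8.192 0.000
    endloop
  endfacet
  facet normal 0.0000 0.0000 -1.0000
    outer loop
      vertex 12.086 3.902 0.000
      vertex 9.201 0.723 0.000
      vertex 12.252 8.192 0.000
    endloop
  endfacet
  facet normal 0.0000 0.0000 1.0000
    outer loop
      vertex 12.252 8.192 26.674
      vertex 9.623 11.585 26.674
      vertex 5.427 12.494 26.674
    endloop
  endfacet
  facet normal 0.0000 0.0000 1.0000
    outer loop
      vertex 12.252 8.192 26.674
      vertex 5.427 12.494 26.674
      vertex 1.629 10.494 26.674
    endloop
  endfacet
  facet normal 0.0000 0.0000 1.0000
    outer loop
      vertex 12.252 8.192 26.674
      vertex 1.629 10.494 26.674
      vertex 0.005 6.520 26.674
    endloop
  endfacet
  facet normal 0.0000 0.0000 1.0000
    outer loop
      vertex 12.252 8.192 26.674
      vertex 0.005 6.520 26.674
      vertex 1.315 2.432 26.674
    endloop
  endfacet
  facet normal 0.0000 0.0000 1.0000
    outer loop
      vertex 12.252 8.192 26.674
      vertex 1.315 2.432 26.674
      vertex 4.947 0.142 26.674
    endloop
  endfacet
  facet normal 0.0000 0.0000 1.0000
    outer loop
      vertex 12.252 8.192 26.674
      vertex 4.947 0.142 26.674
      vertex 9.201 0.723 26.674
    endloop
  endfacet
  facet normal 0.0000 0.0000 1.0000
    outer loop
      vertex 12.252 8.192 26.674
      vertex 9.201 0.723 26.674
      vertex 12.086 3.902 26.674
    endloop
  endfacet
  facet normal 0.7905 0.6125 0.0000
    outer loop
      vertex 12.252 8.192 0.000
      vertex 9.623 11.585 0.000
      vertex 9.623 11.585 26.674
    endloop
  endfacet
  facet normal 0.7905 0.6125 0.0000
    outer loop
      vertex 12.252 8.192 0.000
      vertex 9.623 11.585 26.674
      vertex 12.252 8.192 26.674
    endloop
  endfacet
  facet normal 0.2117 0.9773 0.0000
    outer loop
      vertex 9.623 11.585 0.000
      vertex 5.427 12.494 0.000
      vertex 5.427 12.494 26.674
    endloop
  endfacet
  facet normal 0.2117 0.9773 0.0000
    outer loop
      vertex 9.623 11.585 0.000
      vertex 5.427 12.494 26.674
      vertex 9.623 11.585 26.674
    endloop
  endfacet
  facet normal -0.4659 0.8848 0.0000
    outer loop
      vertex 5.427 12.494 0.000
      vertex 1.629 10.494 0.000
      vertex 1.629 10.494 26.674
    endloop
  endfacet
  facet normal -0.4659 0.8848 0.0000
    outer loop
      vertex 5.427 12.494 0.000
      vertex 1.629 10.494 26.674
      vertex 5.427 12.494 26.674
    endloop
  endfacet
  facet normal -0.9257 0.3783 0.0000
    outer loop
      vertex 1.629 10.494 0.000
      vertex 0.005 6.520 0.000
      vertex 0.005 6.520 26.674
    endloop
  endfacet
  facet normal -0.9257 0.3783 0.0000
    outer loop
      vertex 1.629 10.494 0.000
      vertex 0.005 6.520 26.674
      vertex 1.629 10.494 26.674
    endloop
  endfacet
  facet normal -0.9523 -0.3052 0.0000
    outer loop
      vertex 0.005 6.520 0.000
      vertex 1.315 2.432 0.000
      vertex 1.315 2.432 26.674
    endloop
  endfacet
  facet normal -0.9523 -0.3052 0.0000
    outer loop
      vertex 0.005 6.520 0.000
      vertex 1.315 2.432 26.674
      vertex 0.005 6.520 26.674
    endloop
  endfacet
  facet normal -0.5333 -0.8459 0.0000
    outer loop
      vertex 1.315 2.432 0.000
      vertex 4.947 0.142 0.000
      vertex 4.947 0.142 26.674
    endloop
  endfacet
  facet normal -0.5333 -0.8459 0.0000
    outer loop
      vertex 1.315 2.432 0.000
      vertex 4.947 0.142 26.674
      vertex 1.315 2.432 26.674
    endloop
  endfacet
  facet normal 0.1353 -0.9908 0.0000
    outer loop
      vertex 4.947 0.142 0.000
      vertex 9.201 0.723 0.000
      vertex 9.201 0.723 26.674
    endloop
  endfacet
  facet normal 0.1353 -0.9908 0.0000
    outer loop
      vertex 4.947 0.142 0.000
      vertex 9.201 0.723 26.674
      vertex 4.947 0.142 26.674
    endloop
  endfacet
  facet normal 0.7405 -0.6720 0.0000
    outer loop
      vertex 9.201 0.723 0.000
      vertex 12.086 3.902 0.000
      vertex 12.086 3.902 26.674
    endloop
  endfacet
  facet normal 0.7405 -0.6720 0.0000
    outer loop
      vertex 9.201 0.723 0.000
      vertex 12.086 3.902 26.674
      vertex 9.201 0.723 26.674
    endloop
  endfacet
  facet normal 0.9993 -0.0387 0.0000
    outer loop
      vertex 12.086 3.902 0.000
      vertex 12.252 8.192 0.000
      vertex 12.252 8.192 26.674
    endloop
  endfacet
  facet normal 0.9993 -0.0387 0.0000
    outer loop
      vertex 12.086 3.902 0.000
      vertex 12.252 8.192 26.674
      vertex 12.086 3.902 26.674
    endloop
  endfacet
endsolid part

The G0 Z moves step by Δz≈6.668 mm. Every layer's G1 loop is the same polygon, so the solid is a straight extrusion of it from z=0 to z≈26.7. Closing with flat bottom and top caps and triangulating gives 32 facets — a regular 9-sided prism (a cylinder approximated with 9 flat sides), circumscribed radius ≈ 6.28 mm, height ≈ 26.7 mm.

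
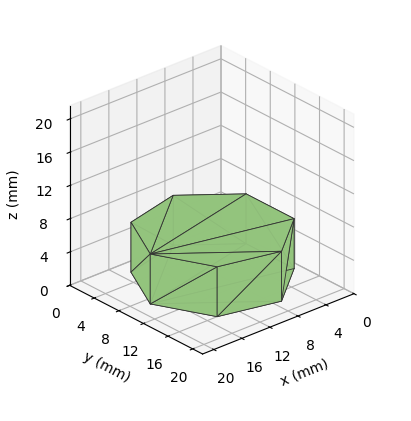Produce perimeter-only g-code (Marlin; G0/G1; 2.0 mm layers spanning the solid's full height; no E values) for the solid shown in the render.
Reading the render: the shape is a regular 7-sided prism (a cylinder approximated with 7 flat sides), circumscribed radius ≈ 9 mm, height ≈ 6 mm (dimensions read to the nearest mm from the axis ticks). For the g-code, the solid's height is divided into equal slices at the stated Δz and each level perimeter traced with G1 moves after a G0 lift.

; perimeter-only toolpath
G21 ; units = mm
G90 ; absolute positioning
G28 ; home
; layer 1
G0 Z2.0
G0 X18.0 Y9.0
G1 X14.6 Y16.0
G1 X7.0 Y17.8
G1 X0.9 Y12.9
G1 X0.9 Y5.1
G1 X7.0 Y0.2
G1 X14.6 Y2.0
G1 X18.0 Y9.0
; layer 2
G0 Z4.0
G0 X18.0 Y9.0
G1 X14.6 Y16.0
G1 X7.0 Y17.8
G1 X0.9 Y12.9
G1 X0.9 Y5.1
G1 X7.0 Y0.2
G1 X14.6 Y2.0
G1 X18.0 Y9.0
; layer 3
G0 Z6.0
G0 X18.0 Y9.0
G1 X14.6 Y16.0
G1 X7.0 Y17.8
G1 X0.9 Y12.9
G1 X0.9 Y5.1
G1 X7.0 Y0.2
G1 X14.6 Y2.0
G1 X18.0 Y9.0
M2 ; end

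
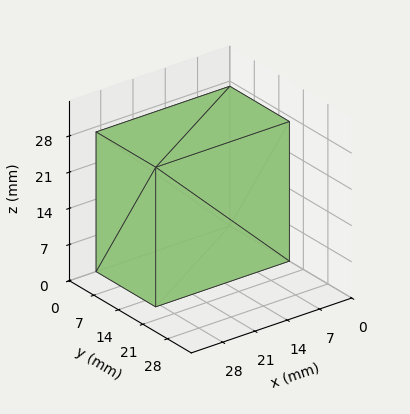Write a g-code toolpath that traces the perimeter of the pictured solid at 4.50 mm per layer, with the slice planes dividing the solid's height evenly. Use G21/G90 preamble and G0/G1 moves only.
Reading the render: the shape is a rectangular box, roughly 29 × 17 mm footprint and 27 mm tall (dimensions read to the nearest mm from the axis ticks). For the g-code, the solid's height is divided into equal slices at the stated Δz and each level perimeter traced with G1 moves after a G0 lift.

; perimeter-only toolpath
G21 ; units = mm
G90 ; absolute positioning
G28 ; home
; layer 1
G0 Z4.50
G0 X0.00 Y0.00
G1 X29.00 Y0.00
G1 X29.00 Y17.00
G1 X0.00 Y17.00
G1 X0.00 Y0.00
; layer 2
G0 Z9.00
G0 X0.00 Y0.00
G1 X29.00 Y0.00
G1 X29.00 Y17.00
G1 X0.00 Y17.00
G1 X0.00 Y0.00
; layer 3
G0 Z13.50
G0 X0.00 Y0.00
G1 X29.00 Y0.00
G1 X29.00 Y17.00
G1 X0.00 Y17.00
G1 X0.00 Y0.00
; layer 4
G0 Z18.00
G0 X0.00 Y0.00
G1 X29.00 Y0.00
G1 X29.00 Y17.00
G1 X0.00 Y17.00
G1 X0.00 Y0.00
; layer 5
G0 Z22.50
G0 X0.00 Y0.00
G1 X29.00 Y0.00
G1 X29.00 Y17.00
G1 X0.00 Y17.00
G1 X0.00 Y0.00
; layer 6
G0 Z27.00
G0 X0.00 Y0.00
G1 X29.00 Y0.00
G1 X29.00 Y17.00
G1 X0.00 Y17.00
G1 X0.00 Y0.00
M2 ; end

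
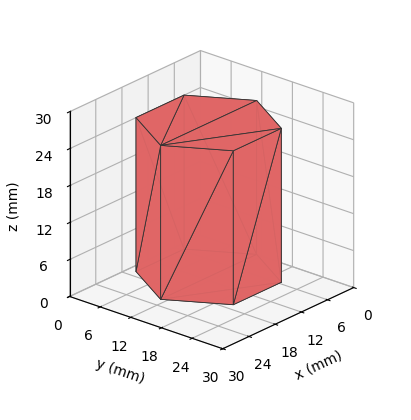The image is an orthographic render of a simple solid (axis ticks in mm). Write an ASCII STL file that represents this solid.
Reading the render: the shape is a regular 6-sided prism (a cylinder approximated with 6 flat sides), circumscribed radius ≈ 11 mm, height ≈ 25 mm (dimensions read to the nearest mm from the axis ticks). For the STL, each face is triangulated and given an outward normal.

solid part
  facet normal 0.0000 0.0000 -1.0000
    outer loop
      vertex 5.500 20.526 0.000
      vertex 16.500 20.526 0.000
      vertex 22.000 11.000 0.000
    endloop
  endfacet
  facet normal 0.0000 0.0000 -1.0000
    outer loop
      vertex 0.000 11.000 0.000
      vertex 5.500 20.526 0.000
      vertex 22.000 11.000 0.000
    endloop
  endfacet
  facet normal 0.0000 0.0000 -1.0000
    outer loop
      vertex 5.500 1.474 0.000
      vertex 0.000 11.000 0.000
      vertex 22.000 11.000 0.000
    endloop
  endfacet
  facet normal 0.0000 0.0000 -1.0000
    outer loop
      vertex 16.500 1.474 0.000
      vertex 5.500 1.474 0.000
      vertex 22.000 11.000 0.000
    endloop
  endfacet
  facet normal 0.0000 0.0000 1.0000
    outer loop
      vertex 22.000 11.000 25.000
      vertex 16.500 20.526 25.000
      vertex 5.500 20.526 25.000
    endloop
  endfacet
  facet normal 0.0000 0.0000 1.0000
    outer loop
      vertex 22.000 11.000 25.000
      vertex 5.500 20.526 25.000
      vertex 0.000 11.000 25.000
    endloop
  endfacet
  facet normal 0.0000 0.0000 1.0000
    outer loop
      vertex 22.000 11.000 25.000
      vertex 0.000 11.000 25.000
      vertex 5.500 1.474 25.000
    endloop
  endfacet
  facet normal 0.0000 0.0000 1.0000
    outer loop
      vertex 22.000 11.000 25.000
      vertex 5.500 1.474 25.000
      vertex 16.500 1.474 25.000
    endloop
  endfacet
  facet normal 0.8660 0.5000 0.0000
    outer loop
      vertex 22.000 11.000 0.000
      vertex 16.500 20.526 0.000
      vertex 16.500 20.526 25.000
    endloop
  endfacet
  facet normal 0.8660 0.5000 0.0000
    outer loop
      vertex 22.000 11.000 0.000
      vertex 16.500 20.526 25.000
      vertex 22.000 11.000 25.000
    endloop
  endfacet
  facet normal 0.0000 1.0000 0.0000
    outer loop
      vertex 16.500 20.526 0.000
      vertex 5.500 20.526 0.000
      vertex 5.500 20.526 25.000
    endloop
  endfacet
  facet normal 0.0000 1.0000 0.0000
    outer loop
      vertex 16.500 20.526 0.000
      vertex 5.500 20.526 25.000
      vertex 16.500 20.526 25.000
    endloop
  endfacet
  facet normal -0.8660 0.5000 0.0000
    outer loop
      vertex 5.500 20.526 0.000
      vertex 0.000 11.000 0.000
      vertex 0.000 11.000 25.000
    endloop
  endfacet
  facet normal -0.8660 0.5000 0.0000
    outer loop
      vertex 5.500 20.526 0.000
      vertex 0.000 11.000 25.000
      vertex 5.500 20.526 25.000
    endloop
  endfacet
  facet normal -0.8660 -0.5000 0.0000
    outer loop
      vertex 0.000 11.000 0.000
      vertex 5.500 1.474 0.000
      vertex 5.500 1.474 25.000
    endloop
  endfacet
  facet normal -0.8660 -0.5000 0.0000
    outer loop
      vertex 0.000 11.000 0.000
      vertex 5.500 1.474 25.000
      vertex 0.000 11.000 25.000
    endloop
  endfacet
  facet normal 0.0000 -1.0000 0.0000
    outer loop
      vertex 5.500 1.474 0.000
      vertex 16.500 1.474 0.000
      vertex 16.500 1.474 25.000
    endloop
  endfacet
  facet normal 0.0000 -1.0000 0.0000
    outer loop
      vertex 5.500 1.474 0.000
      vertex 16.500 1.474 25.000
      vertex 5.500 1.474 25.000
    endloop
  endfacet
  facet normal 0.8660 -0.5000 0.0000
    outer loop
      vertex 16.500 1.474 0.000
      vertex 22.000 11.000 0.000
      vertex 22.000 11.000 25.000
    endloop
  endfacet
  facet normal 0.8660 -0.5000 0.0000
    outer loop
      vertex 16.500 1.474 0.000
      vertex 22.000 11.000 25.000
      vertex 16.500 1.474 25.000
    endloop
  endfacet
endsolid part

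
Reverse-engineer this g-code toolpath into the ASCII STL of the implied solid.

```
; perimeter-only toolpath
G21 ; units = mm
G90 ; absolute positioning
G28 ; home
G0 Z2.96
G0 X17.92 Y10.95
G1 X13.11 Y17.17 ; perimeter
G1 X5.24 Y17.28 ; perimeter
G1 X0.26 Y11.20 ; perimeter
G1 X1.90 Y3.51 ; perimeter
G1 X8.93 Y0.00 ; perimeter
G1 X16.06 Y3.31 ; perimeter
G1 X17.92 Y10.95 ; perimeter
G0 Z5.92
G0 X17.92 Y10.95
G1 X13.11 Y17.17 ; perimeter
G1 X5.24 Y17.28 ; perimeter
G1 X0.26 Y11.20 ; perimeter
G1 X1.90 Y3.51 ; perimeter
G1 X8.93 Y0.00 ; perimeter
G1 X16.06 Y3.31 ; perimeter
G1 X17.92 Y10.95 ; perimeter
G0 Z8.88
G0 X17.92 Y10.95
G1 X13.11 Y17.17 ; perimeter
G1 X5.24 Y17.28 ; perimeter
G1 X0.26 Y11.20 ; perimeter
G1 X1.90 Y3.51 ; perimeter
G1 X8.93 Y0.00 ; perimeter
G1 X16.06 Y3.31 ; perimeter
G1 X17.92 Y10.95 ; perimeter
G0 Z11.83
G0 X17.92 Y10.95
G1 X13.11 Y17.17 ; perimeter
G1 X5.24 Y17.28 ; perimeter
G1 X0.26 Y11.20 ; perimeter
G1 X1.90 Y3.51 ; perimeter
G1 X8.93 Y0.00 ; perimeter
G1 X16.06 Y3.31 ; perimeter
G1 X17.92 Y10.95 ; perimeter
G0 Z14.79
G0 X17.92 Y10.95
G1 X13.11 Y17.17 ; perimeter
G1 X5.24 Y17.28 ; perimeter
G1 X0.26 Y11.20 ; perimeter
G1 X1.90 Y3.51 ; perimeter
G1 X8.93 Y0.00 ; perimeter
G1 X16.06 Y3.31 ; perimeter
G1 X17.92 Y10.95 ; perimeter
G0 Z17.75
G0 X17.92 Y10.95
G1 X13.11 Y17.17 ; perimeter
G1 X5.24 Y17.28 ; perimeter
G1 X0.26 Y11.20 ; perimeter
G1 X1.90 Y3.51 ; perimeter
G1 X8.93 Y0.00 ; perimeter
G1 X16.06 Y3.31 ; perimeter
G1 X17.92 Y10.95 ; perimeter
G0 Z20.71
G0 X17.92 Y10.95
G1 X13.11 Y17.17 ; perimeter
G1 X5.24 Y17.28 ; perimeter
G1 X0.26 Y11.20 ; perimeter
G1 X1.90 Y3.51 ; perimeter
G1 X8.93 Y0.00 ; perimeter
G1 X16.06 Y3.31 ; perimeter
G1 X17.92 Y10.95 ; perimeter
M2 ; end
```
solid part
  facet normal 0.0000 0.0000 -1.0000
    outer loop
      vertex 5.24 17.28 0.00
      vertex 13.11 17.17 0.00
      vertex 17.92 10.95 0.00
    endloop
  endfacet
  facet normal 0.0000 0.0000 -1.0000
    outer loop
      vertex 0.26 11.20 0.00
      vertex 5.24 17.28 0.00
      vertex 17.92 10.95 0.00
    endloop
  endfacet
  facet normal 0.0000 0.0000 -1.0000
    outer loop
      vertex 1.90 3.51 0.00
      vertex 0.26 11.20 0.00
      vertex 17.92 10.95 0.00
    endloop
  endfacet
  facet normal 0.0000 0.0000 -1.0000
    outer loop
      vertex 8.93 0.00 0.00
      vertex 1.90 3.51 0.00
      vertex 17.92 10.95 0.00
    endloop
  endfacet
  facet normal 0.0000 0.0000 -1.0000
    outer loop
      vertex 16.06 3.31 0.00
      vertex 8.93 0.00 0.00
      vertex 17.92 10.95 0.00
    endloop
  endfacet
  facet normal 0.0000 0.0000 1.0000
    outer loop
      vertex 17.92 10.95 20.71
      vertex 13.11 17.17 20.71
      vertex 5.24 17.28 20.71
    endloop
  endfacet
  facet normal 0.0000 0.0000 1.0000
    outer loop
      vertex 17.92 10.95 20.71
      vertex 5.24 17.28 20.71
      vertex 0.26 11.20 20.71
    endloop
  endfacet
  facet normal 0.0000 0.0000 1.0000
    outer loop
      vertex 17.92 10.95 20.71
      vertex 0.26 11.20 20.71
      vertex 1.90 3.51 20.71
    endloop
  endfacet
  facet normal 0.0000 0.0000 1.0000
    outer loop
      vertex 17.92 10.95 20.71
      vertex 1.90 3.51 20.71
      vertex 8.93 0.00 20.71
    endloop
  endfacet
  facet normal 0.0000 0.0000 1.0000
    outer loop
      vertex 17.92 10.95 20.71
      vertex 8.93 0.00 20.71
      vertex 16.06 3.31 20.71
    endloop
  endfacet
  facet normal 0.7911 0.6117 0.0000
    outer loop
      vertex 17.92 10.95 0.00
      vertex 13.11 17.17 0.00
      vertex 13.11 17.17 20.71
    endloop
  endfacet
  facet normal 0.7911 0.6117 0.0000
    outer loop
      vertex 17.92 10.95 0.00
      vertex 13.11 17.17 20.71
      vertex 17.92 10.95 20.71
    endloop
  endfacet
  facet normal 0.0140 0.9999 0.0000
    outer loop
      vertex 13.11 17.17 0.00
      vertex 5.24 17.28 0.00
      vertex 5.24 17.28 20.71
    endloop
  endfacet
  facet normal 0.0140 0.9999 0.0000
    outer loop
      vertex 13.11 17.17 0.00
      vertex 5.24 17.28 20.71
      vertex 13.11 17.17 20.71
    endloop
  endfacet
  facet normal -0.7736 0.6337 0.0000
    outer loop
      vertex 5.24 17.28 0.00
      vertex 0.26 11.20 0.00
      vertex 0.26 11.20 20.71
    endloop
  endfacet
  facet normal -0.7736 0.6337 0.0000
    outer loop
      vertex 5.24 17.28 0.00
      vertex 0.26 11.20 20.71
      vertex 5.24 17.28 20.71
    endloop
  endfacet
  facet normal -0.9780 -0.2086 0.0000
    outer loop
      vertex 0.26 11.20 0.00
      vertex 1.90 3.51 0.00
      vertex 1.90 3.51 20.71
    endloop
  endfacet
  facet normal -0.9780 -0.2086 0.0000
    outer loop
      vertex 0.26 11.20 0.00
      vertex 1.90 3.51 20.71
      vertex 0.26 11.20 20.71
    endloop
  endfacet
  facet normal -0.4467 -0.8947 0.0000
    outer loop
      vertex 1.90 3.51 0.00
      vertex 8.93 0.00 0.00
      vertex 8.93 0.00 20.71
    endloop
  endfacet
  facet normal -0.4467 -0.8947 0.0000
    outer loop
      vertex 1.90 3.51 0.00
      vertex 8.93 0.00 20.71
      vertex 1.90 3.51 20.71
    endloop
  endfacet
  facet normal 0.4211 -0.9070 0.0000
    outer loop
      vertex 8.93 0.00 0.00
      vertex 16.06 3.31 0.00
      vertex 16.06 3.31 20.71
    endloop
  endfacet
  facet normal 0.4211 -0.9070 0.0000
    outer loop
      vertex 8.93 0.00 0.00
      vertex 16.06 3.31 20.71
      vertex 8.93 0.00 20.71
    endloop
  endfacet
  facet normal 0.9716 -0.2365 0.0000
    outer loop
      vertex 16.06 3.31 0.00
      vertex 17.92 10.95 0.00
      vertex 17.92 10.95 20.71
    endloop
  endfacet
  facet normal 0.9716 -0.2365 0.0000
    outer loop
      vertex 16.06 3.31 0.00
      vertex 17.92 10.95 20.71
      vertex 16.06 3.31 20.71
    endloop
  endfacet
endsolid part

The G0 Z moves step by Δz≈2.96 mm. Every layer's G1 loop is the same polygon, so the solid is a straight extrusion of it from z=0 to z≈20.7. Closing with flat bottom and top caps and triangulating gives 24 facets — a regular 7-sided prism (a cylinder approximated with 7 flat sides), circumscribed radius ≈ 9.06 mm, height ≈ 20.7 mm.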